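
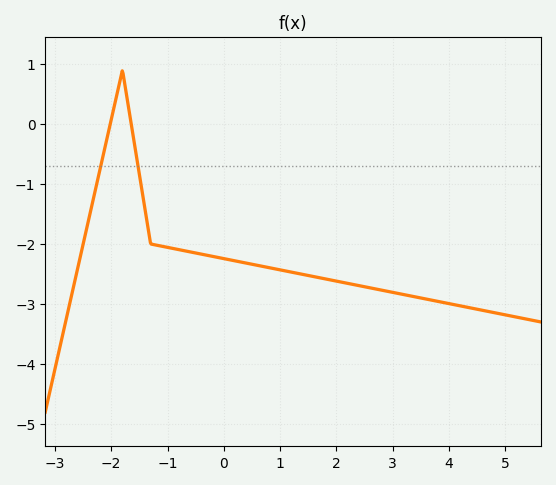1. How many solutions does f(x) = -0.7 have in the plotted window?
2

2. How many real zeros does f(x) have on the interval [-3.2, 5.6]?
2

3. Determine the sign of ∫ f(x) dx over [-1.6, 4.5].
negative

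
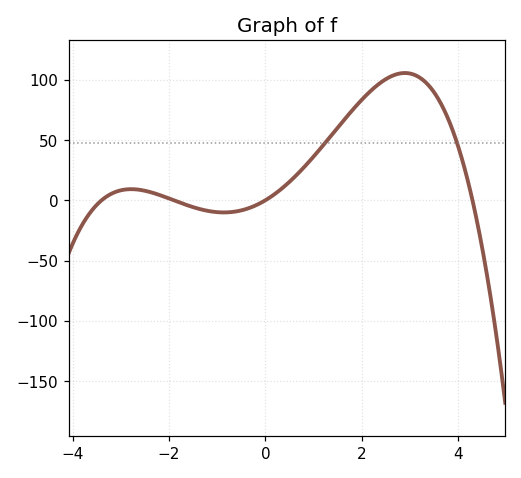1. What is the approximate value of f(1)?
36.2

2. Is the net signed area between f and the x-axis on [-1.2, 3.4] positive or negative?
positive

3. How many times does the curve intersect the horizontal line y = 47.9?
2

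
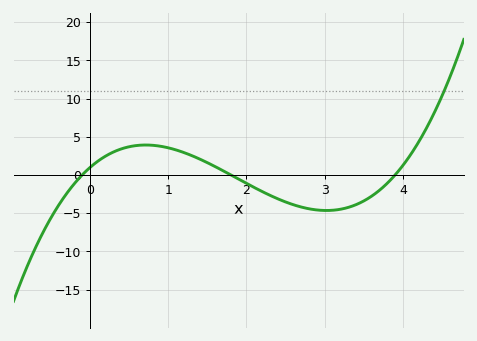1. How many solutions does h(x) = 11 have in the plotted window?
1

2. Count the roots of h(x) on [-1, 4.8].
3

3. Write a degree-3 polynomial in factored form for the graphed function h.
y = 1.39(x + 0.1)(x - 1.8)(x - 3.9)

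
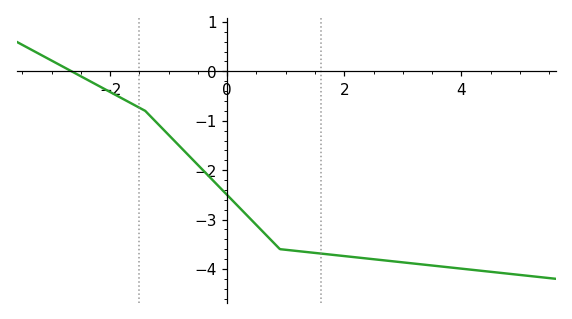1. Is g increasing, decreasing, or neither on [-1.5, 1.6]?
decreasing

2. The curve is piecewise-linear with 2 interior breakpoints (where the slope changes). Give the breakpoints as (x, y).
(-1.4, -0.8); (0.9, -3.6)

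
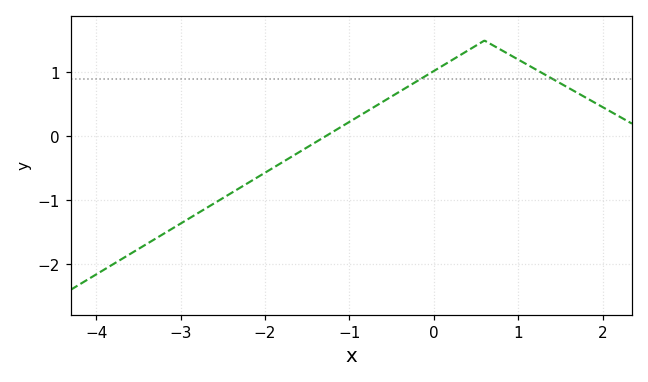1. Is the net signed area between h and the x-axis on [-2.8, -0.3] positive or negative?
negative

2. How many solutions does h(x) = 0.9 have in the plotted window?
2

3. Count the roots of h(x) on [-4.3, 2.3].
1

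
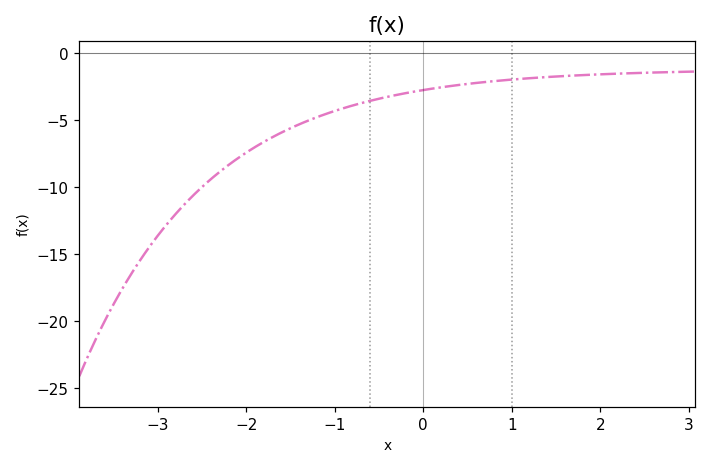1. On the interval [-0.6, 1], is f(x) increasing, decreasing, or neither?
increasing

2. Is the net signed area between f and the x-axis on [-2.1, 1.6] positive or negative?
negative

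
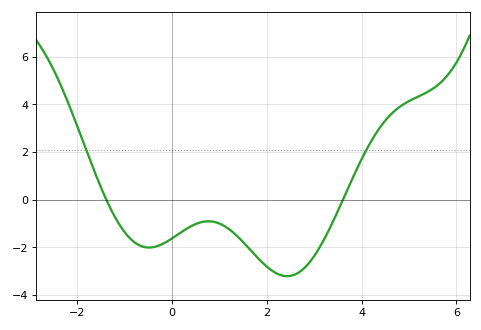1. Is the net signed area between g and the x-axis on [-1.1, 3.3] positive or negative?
negative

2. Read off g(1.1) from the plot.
-1.2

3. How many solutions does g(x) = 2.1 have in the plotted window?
2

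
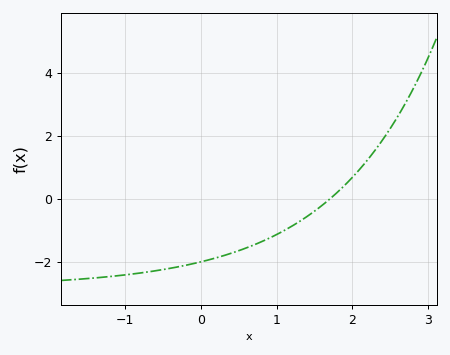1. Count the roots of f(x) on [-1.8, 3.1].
1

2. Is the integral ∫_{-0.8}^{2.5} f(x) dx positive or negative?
negative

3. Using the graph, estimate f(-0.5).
-2.2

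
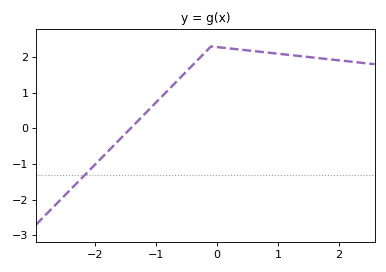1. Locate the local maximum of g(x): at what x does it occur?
-0.1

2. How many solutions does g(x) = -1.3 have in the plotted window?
1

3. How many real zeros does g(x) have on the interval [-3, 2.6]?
1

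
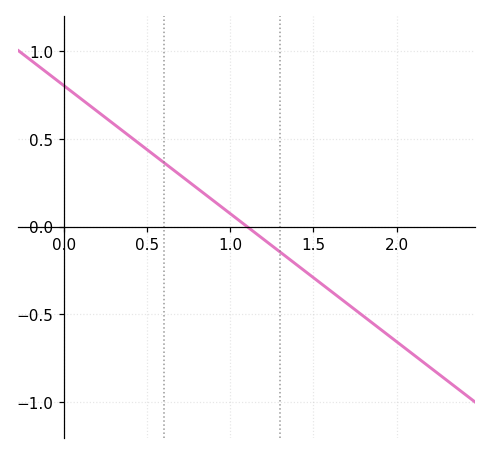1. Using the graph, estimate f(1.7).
-0.45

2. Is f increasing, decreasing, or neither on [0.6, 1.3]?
decreasing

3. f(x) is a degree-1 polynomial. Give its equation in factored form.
y = -0.73(x - 1.1)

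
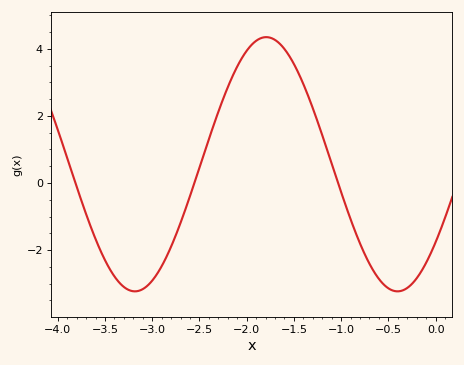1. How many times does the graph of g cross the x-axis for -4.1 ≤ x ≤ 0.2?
3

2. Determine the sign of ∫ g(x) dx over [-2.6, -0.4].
positive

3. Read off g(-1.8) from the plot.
4.35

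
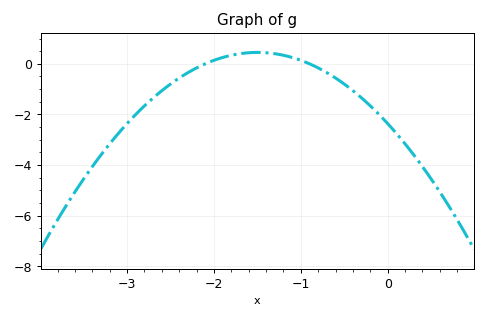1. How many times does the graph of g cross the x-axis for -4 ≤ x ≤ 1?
2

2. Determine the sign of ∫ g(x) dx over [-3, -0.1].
negative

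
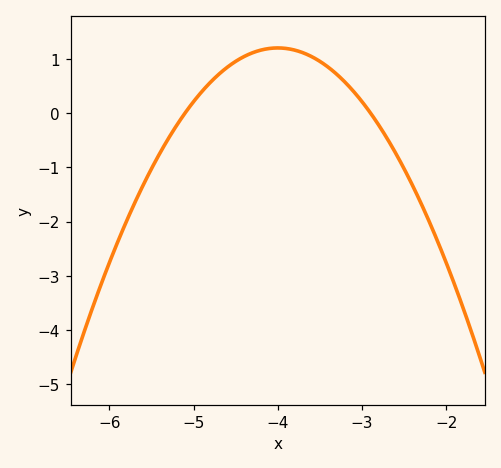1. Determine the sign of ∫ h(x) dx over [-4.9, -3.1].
positive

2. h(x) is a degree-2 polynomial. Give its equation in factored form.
y = -0.99(x + 5.1)(x + 2.9)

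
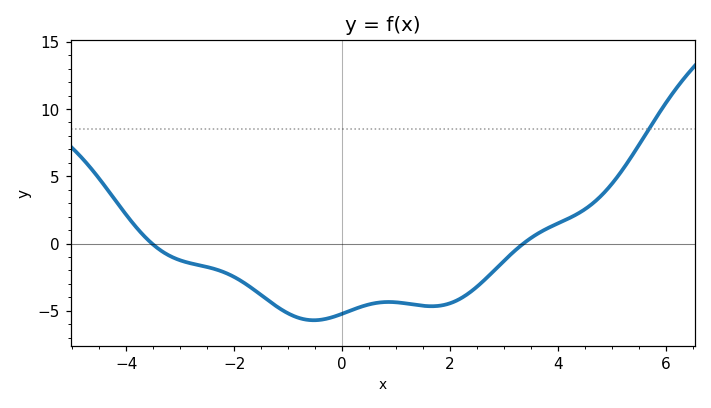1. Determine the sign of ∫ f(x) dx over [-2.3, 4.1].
negative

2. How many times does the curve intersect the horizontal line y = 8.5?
1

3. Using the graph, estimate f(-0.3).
-5.5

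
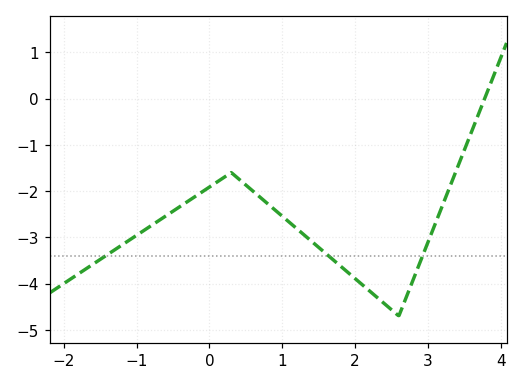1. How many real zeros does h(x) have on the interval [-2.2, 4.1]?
1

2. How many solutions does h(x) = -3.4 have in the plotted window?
3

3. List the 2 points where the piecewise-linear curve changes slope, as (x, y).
(0.3, -1.6); (2.6, -4.7)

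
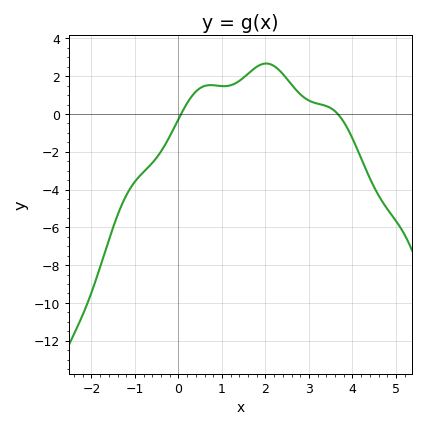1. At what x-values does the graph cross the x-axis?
0.061, 3.66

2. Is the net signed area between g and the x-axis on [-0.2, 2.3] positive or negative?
positive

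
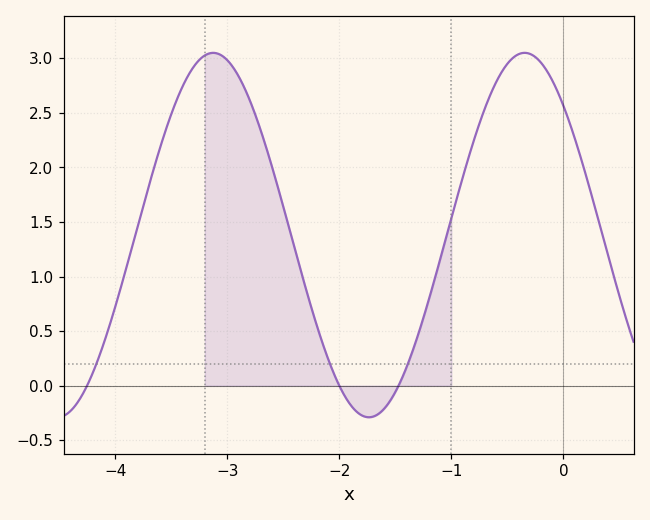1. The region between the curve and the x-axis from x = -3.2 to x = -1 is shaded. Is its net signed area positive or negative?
positive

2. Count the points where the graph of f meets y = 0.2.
3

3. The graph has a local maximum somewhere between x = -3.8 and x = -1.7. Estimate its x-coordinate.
-3.1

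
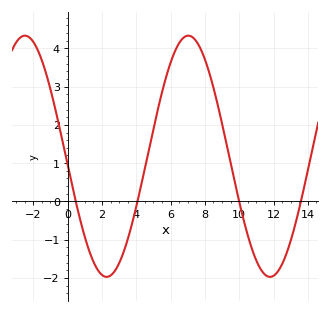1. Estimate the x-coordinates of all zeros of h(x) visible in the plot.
0.5, 4, 10, 13.5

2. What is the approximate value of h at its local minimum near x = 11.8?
-2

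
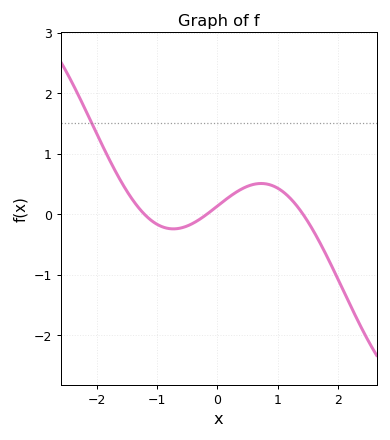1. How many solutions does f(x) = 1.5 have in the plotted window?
1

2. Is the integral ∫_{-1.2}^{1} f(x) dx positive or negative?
positive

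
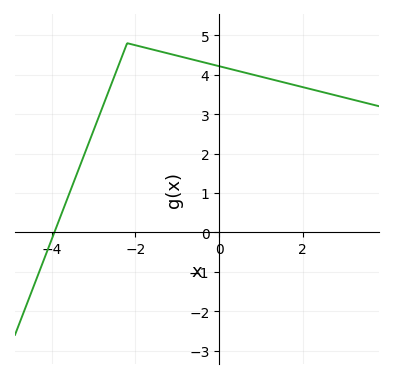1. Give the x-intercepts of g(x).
-4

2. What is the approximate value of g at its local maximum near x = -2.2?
4.8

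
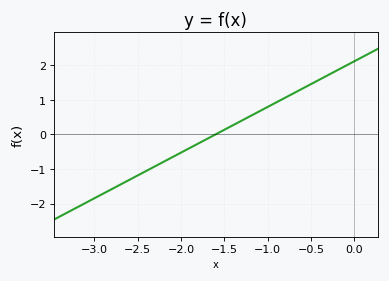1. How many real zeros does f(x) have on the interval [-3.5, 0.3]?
1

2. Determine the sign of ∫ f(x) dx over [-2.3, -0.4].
positive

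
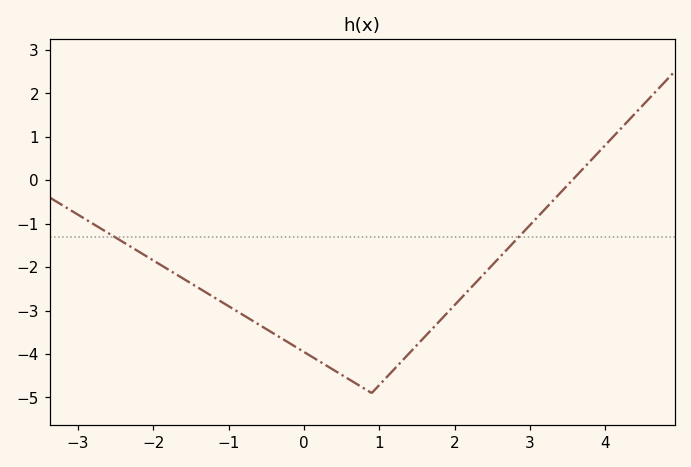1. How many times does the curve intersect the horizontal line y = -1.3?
2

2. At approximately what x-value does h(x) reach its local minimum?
0.898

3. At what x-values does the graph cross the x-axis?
3.56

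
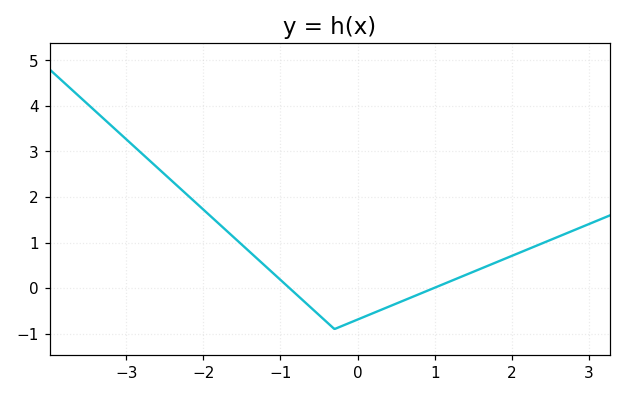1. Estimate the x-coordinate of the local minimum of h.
-0.3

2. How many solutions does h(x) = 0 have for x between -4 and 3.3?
2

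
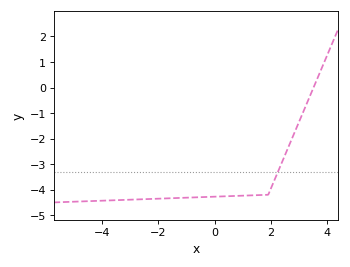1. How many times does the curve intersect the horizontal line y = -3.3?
1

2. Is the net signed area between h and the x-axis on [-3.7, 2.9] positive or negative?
negative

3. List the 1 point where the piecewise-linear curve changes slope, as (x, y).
(1.9, -4.2)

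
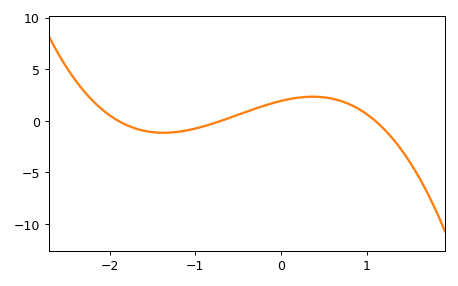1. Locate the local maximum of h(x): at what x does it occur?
0.373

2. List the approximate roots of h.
-1.9, -0.7, 1.1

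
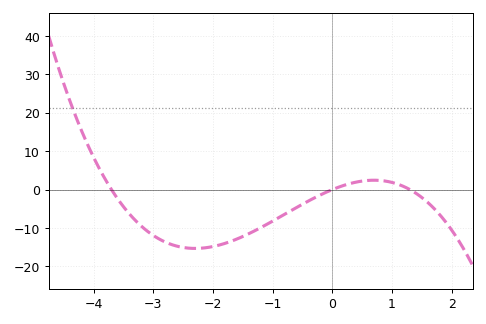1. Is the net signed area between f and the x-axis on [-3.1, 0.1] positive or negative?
negative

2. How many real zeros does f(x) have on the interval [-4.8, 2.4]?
3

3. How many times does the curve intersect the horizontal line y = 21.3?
1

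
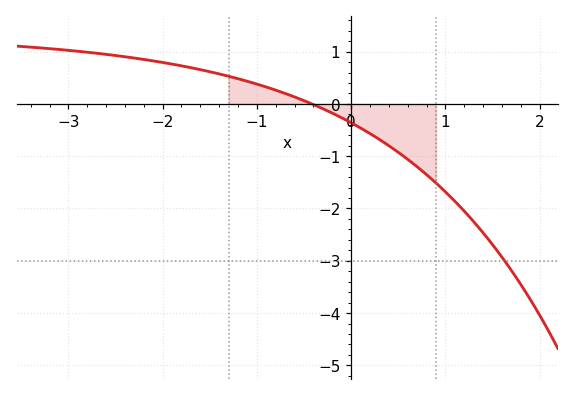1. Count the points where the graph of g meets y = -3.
1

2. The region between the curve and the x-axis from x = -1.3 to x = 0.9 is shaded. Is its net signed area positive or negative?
negative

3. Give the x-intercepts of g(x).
-0.416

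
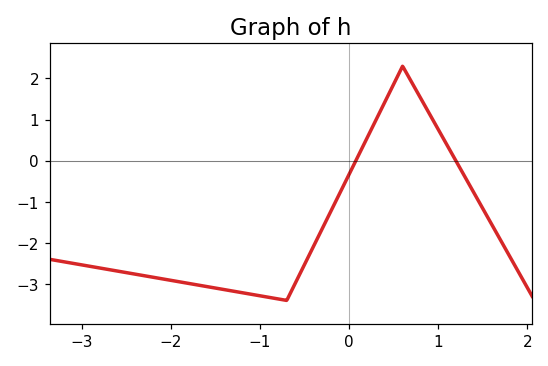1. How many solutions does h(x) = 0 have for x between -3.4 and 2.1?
2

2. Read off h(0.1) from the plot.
0.108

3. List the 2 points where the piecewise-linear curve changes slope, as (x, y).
(-0.7, -3.4); (0.6, 2.3)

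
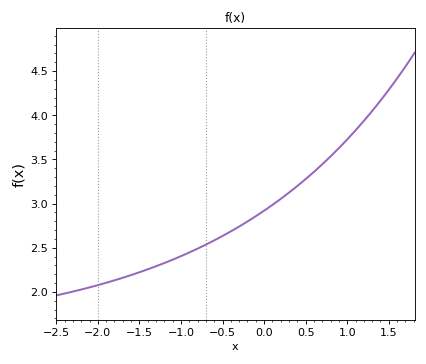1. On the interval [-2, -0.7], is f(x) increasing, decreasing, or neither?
increasing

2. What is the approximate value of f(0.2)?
3.05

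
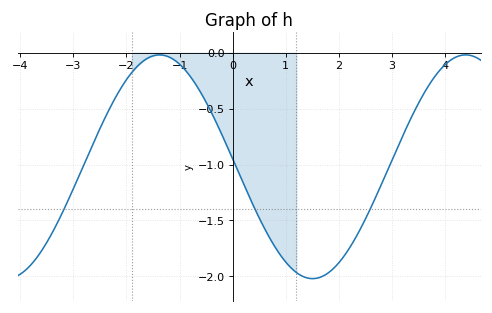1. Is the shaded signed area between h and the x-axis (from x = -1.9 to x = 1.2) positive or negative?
negative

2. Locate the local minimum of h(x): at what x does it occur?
1.5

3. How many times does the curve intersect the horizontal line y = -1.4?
3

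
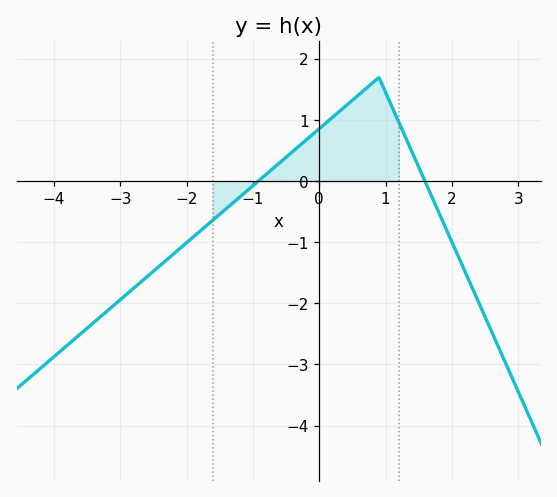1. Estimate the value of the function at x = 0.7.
1.51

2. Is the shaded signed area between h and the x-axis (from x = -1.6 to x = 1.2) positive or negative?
positive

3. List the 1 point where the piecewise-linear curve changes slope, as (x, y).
(0.9, 1.7)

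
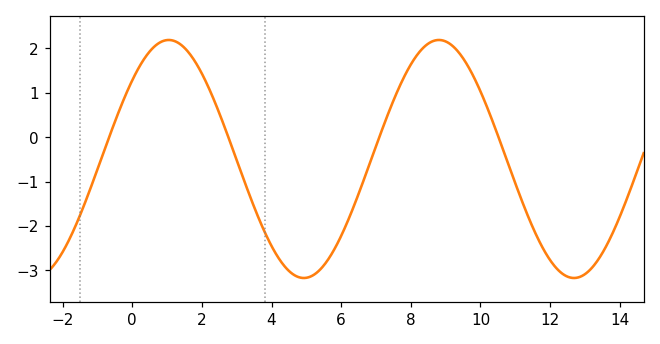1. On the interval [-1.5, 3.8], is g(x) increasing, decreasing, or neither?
neither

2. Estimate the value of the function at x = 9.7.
1.52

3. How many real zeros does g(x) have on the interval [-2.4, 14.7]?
4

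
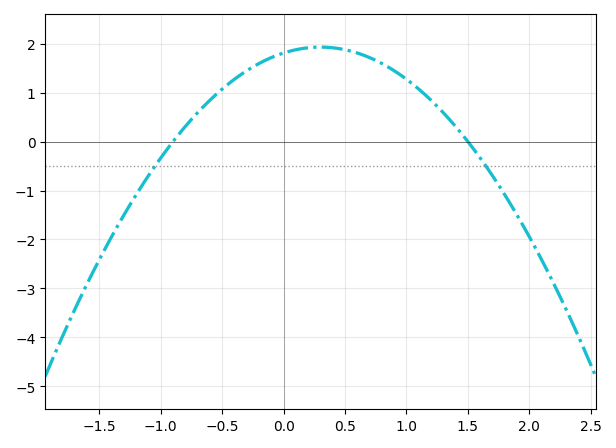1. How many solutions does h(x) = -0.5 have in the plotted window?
2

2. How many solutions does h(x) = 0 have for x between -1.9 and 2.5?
2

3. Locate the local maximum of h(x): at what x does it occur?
0.3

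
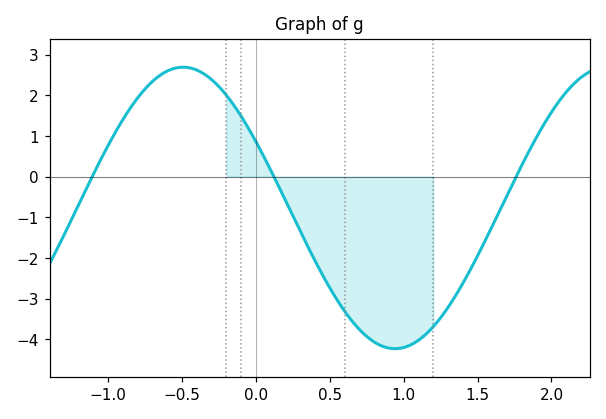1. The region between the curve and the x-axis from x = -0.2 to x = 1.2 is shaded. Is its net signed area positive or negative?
negative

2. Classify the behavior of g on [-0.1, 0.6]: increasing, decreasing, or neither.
decreasing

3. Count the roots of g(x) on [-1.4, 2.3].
3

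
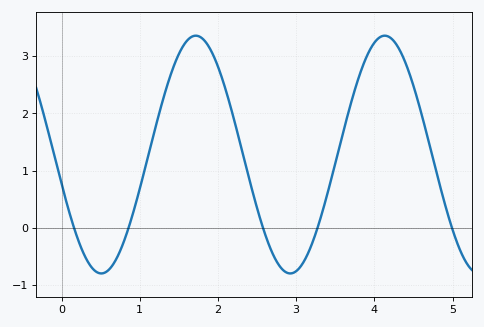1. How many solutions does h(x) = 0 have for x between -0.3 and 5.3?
5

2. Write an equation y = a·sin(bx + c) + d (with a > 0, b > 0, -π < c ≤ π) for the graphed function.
y = 2.08sin(2.6x - 2.9) + 1.28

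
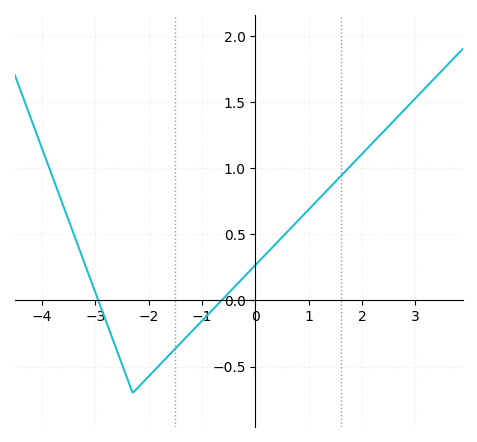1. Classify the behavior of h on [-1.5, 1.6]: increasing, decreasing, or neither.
increasing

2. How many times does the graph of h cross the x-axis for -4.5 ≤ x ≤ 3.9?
2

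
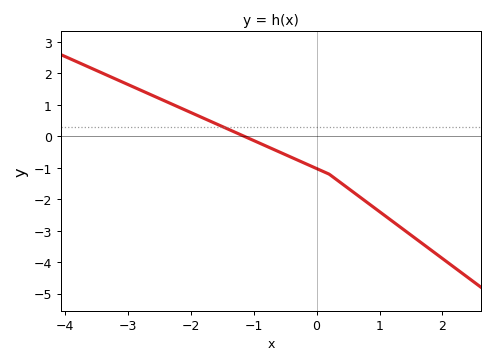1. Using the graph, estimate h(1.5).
-3.14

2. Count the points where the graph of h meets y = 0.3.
1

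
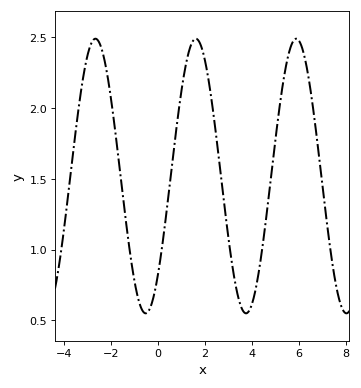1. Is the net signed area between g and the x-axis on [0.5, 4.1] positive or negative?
positive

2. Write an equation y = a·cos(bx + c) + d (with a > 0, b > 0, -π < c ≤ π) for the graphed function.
y = 0.97cos(1.47x - 2.37) + 1.52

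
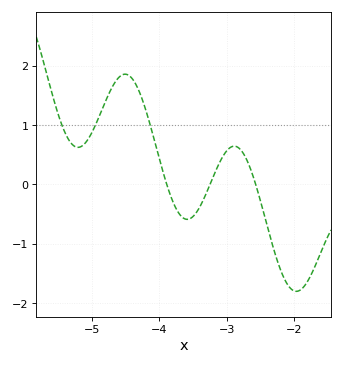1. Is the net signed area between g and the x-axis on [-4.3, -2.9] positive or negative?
positive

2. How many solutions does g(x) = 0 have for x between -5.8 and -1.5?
3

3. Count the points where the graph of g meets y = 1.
3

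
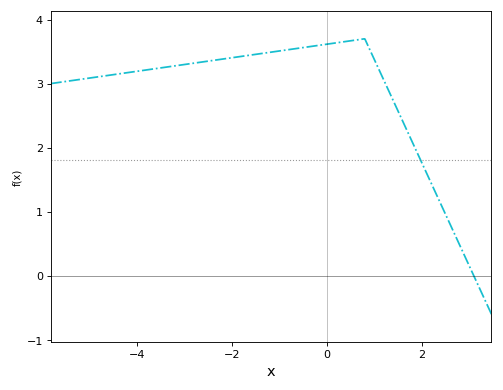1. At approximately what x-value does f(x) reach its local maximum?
0.8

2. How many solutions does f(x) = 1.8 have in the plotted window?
1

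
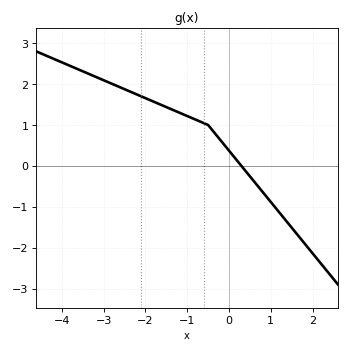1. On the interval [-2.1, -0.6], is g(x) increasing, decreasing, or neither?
decreasing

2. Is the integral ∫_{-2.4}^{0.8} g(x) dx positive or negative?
positive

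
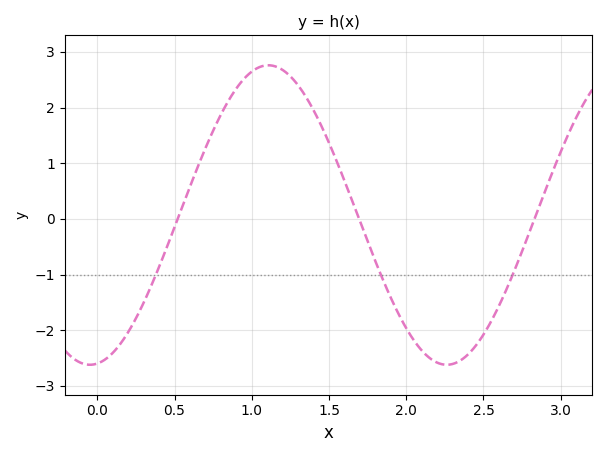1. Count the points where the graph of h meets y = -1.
3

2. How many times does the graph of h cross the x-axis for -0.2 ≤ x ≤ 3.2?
3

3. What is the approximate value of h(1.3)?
2.4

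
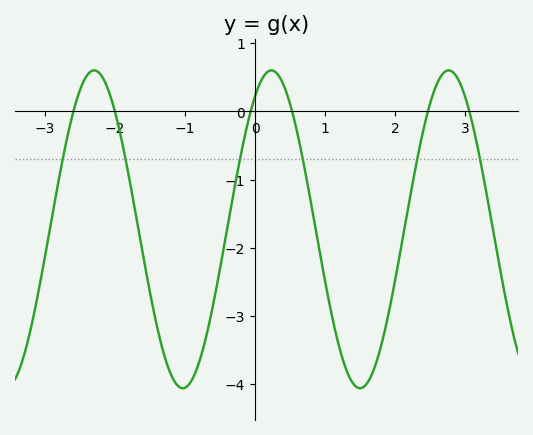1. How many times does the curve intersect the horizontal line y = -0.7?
6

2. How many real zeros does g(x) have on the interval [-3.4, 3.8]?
6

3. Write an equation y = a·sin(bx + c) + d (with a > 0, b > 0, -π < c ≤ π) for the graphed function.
y = 2.33sin(2.48x + 0.992) - 1.73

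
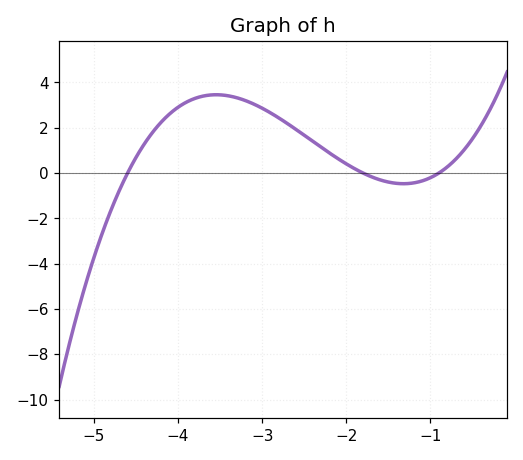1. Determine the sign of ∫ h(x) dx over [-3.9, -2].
positive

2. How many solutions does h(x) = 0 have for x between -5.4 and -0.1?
3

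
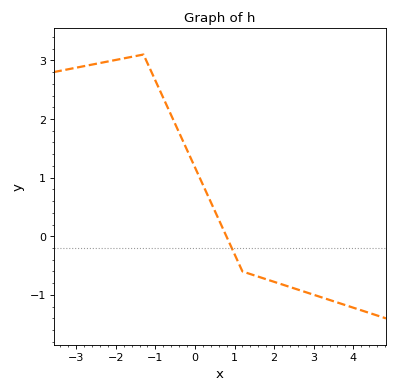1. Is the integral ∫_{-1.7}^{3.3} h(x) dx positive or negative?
positive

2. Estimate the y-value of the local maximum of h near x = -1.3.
3.1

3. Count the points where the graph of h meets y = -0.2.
1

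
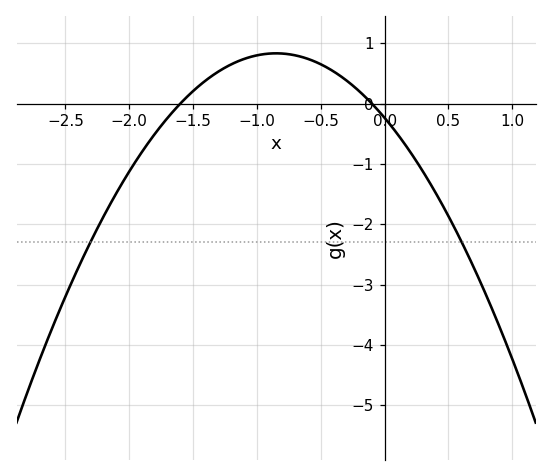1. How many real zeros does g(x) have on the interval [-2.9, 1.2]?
2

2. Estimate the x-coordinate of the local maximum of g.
-0.8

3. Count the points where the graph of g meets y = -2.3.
2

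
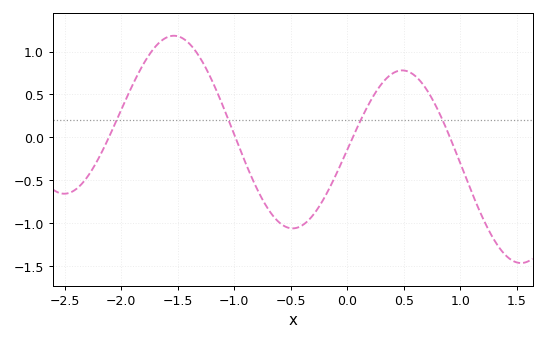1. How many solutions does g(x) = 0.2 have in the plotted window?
4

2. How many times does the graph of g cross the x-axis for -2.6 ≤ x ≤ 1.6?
4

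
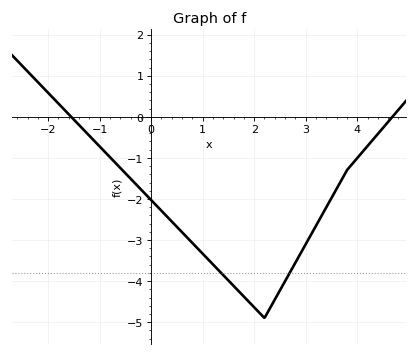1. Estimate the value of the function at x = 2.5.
-4.2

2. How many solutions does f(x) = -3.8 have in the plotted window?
2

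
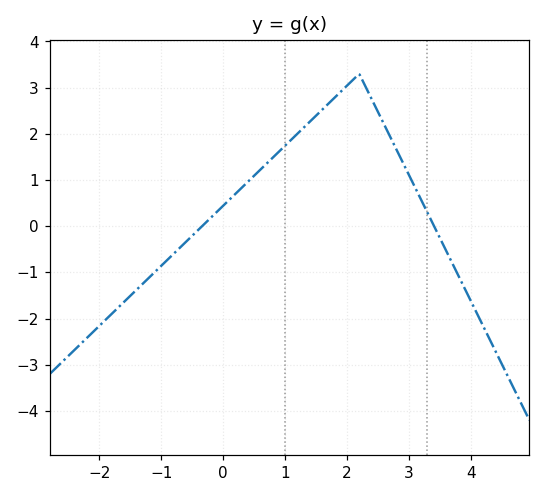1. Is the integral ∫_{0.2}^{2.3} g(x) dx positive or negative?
positive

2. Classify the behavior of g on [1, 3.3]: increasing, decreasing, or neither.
neither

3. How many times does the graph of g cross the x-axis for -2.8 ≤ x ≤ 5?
2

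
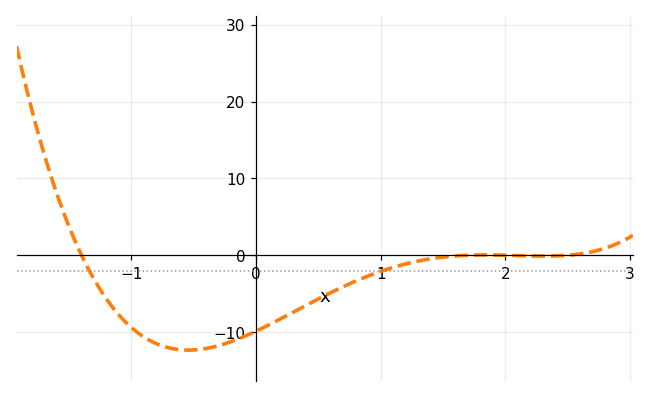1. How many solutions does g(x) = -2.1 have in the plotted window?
2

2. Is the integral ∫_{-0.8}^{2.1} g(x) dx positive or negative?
negative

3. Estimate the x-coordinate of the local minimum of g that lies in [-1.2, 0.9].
-0.5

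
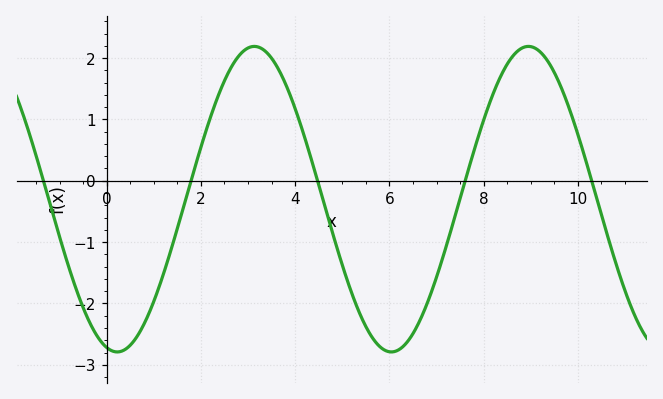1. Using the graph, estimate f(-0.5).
-2.1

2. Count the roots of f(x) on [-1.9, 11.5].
5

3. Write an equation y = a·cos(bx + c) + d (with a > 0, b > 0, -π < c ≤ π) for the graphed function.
y = 2.49cos(1.1x + 2.9) - 0.3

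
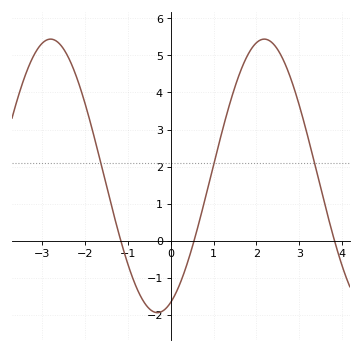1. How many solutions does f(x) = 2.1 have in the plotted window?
3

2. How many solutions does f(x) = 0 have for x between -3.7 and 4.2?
3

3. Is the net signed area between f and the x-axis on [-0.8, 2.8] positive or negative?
positive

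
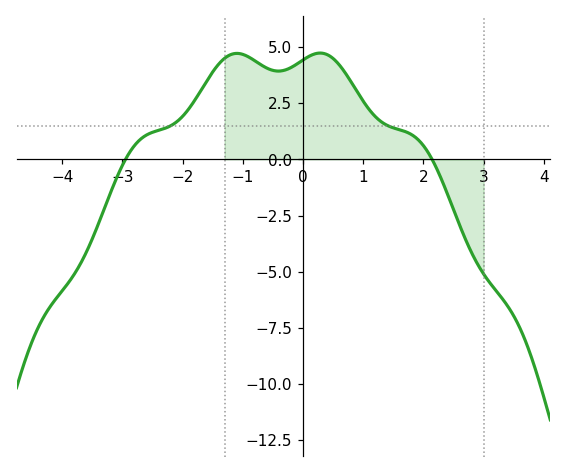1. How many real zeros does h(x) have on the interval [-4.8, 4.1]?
2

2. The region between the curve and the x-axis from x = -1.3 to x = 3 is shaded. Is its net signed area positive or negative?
positive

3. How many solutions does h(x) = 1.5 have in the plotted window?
2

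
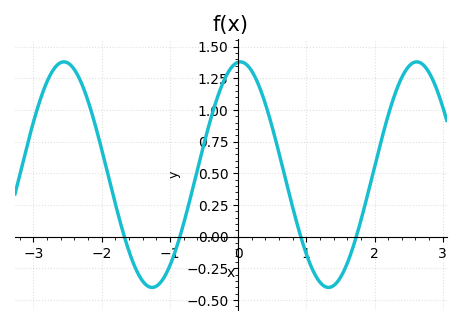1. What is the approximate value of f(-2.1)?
0.9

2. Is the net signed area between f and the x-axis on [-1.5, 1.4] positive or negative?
positive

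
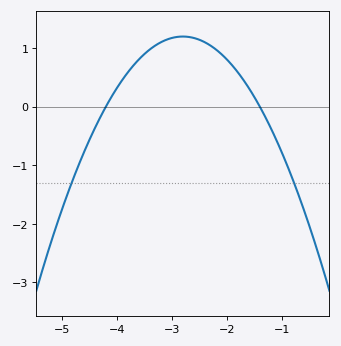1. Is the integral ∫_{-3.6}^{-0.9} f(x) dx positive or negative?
positive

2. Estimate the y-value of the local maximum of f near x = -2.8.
1.2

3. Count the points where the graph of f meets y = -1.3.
2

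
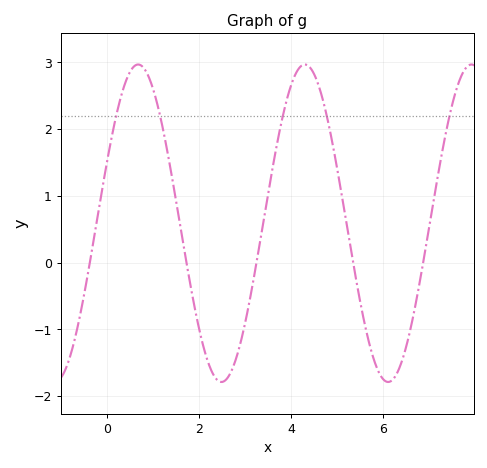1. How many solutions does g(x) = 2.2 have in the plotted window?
5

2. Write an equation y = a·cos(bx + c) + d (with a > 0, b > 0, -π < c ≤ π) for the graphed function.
y = 2.38cos(1.73x - 1.16) + 0.59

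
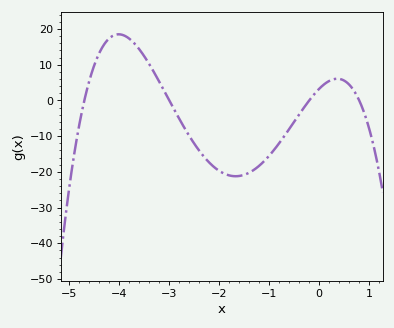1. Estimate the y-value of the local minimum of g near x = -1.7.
-21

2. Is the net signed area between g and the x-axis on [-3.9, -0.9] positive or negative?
negative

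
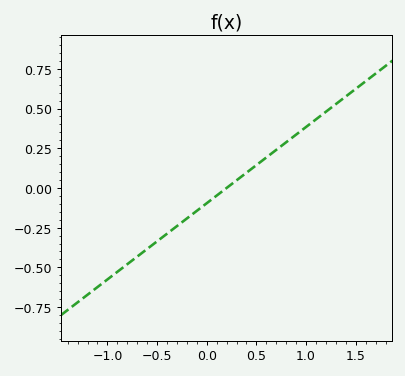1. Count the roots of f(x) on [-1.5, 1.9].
1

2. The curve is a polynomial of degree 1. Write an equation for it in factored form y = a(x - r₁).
y = 0.48(x - 0.2)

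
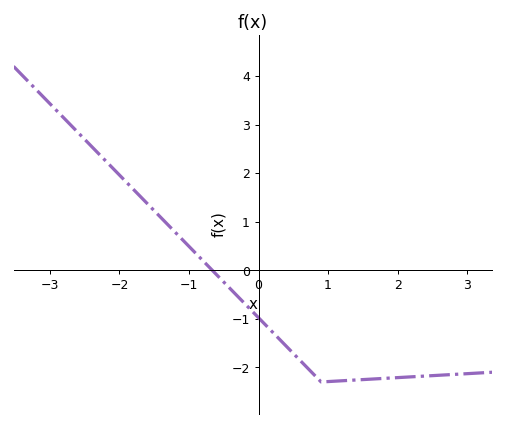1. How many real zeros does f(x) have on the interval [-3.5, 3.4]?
1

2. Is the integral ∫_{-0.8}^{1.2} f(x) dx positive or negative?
negative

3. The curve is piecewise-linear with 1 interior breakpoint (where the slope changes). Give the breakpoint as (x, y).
(0.9, -2.3)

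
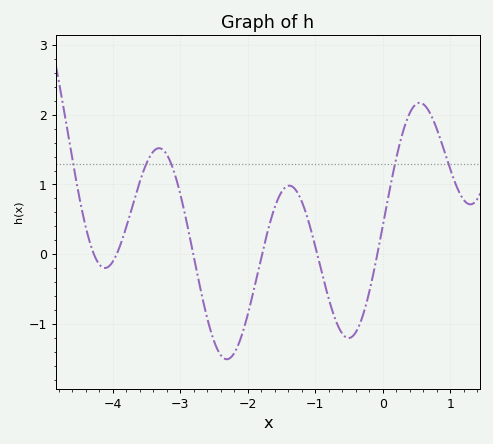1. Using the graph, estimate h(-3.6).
1.04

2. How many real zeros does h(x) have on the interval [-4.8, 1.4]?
6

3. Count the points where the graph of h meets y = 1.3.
5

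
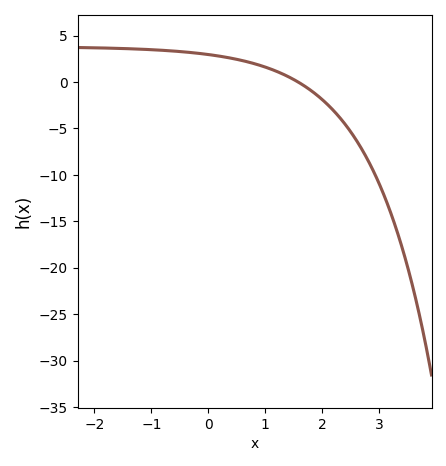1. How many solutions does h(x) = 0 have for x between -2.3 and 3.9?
1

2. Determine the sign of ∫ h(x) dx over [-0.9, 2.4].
positive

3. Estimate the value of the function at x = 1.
1.62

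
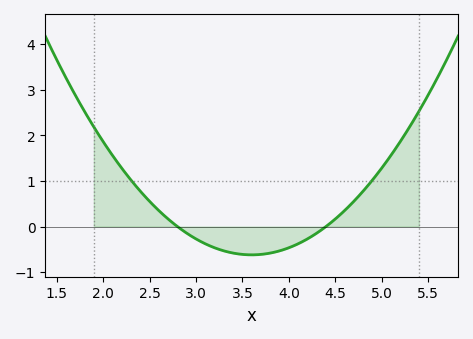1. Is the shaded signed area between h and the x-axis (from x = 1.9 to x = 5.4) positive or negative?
positive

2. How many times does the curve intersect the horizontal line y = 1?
2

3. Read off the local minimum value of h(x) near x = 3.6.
-0.621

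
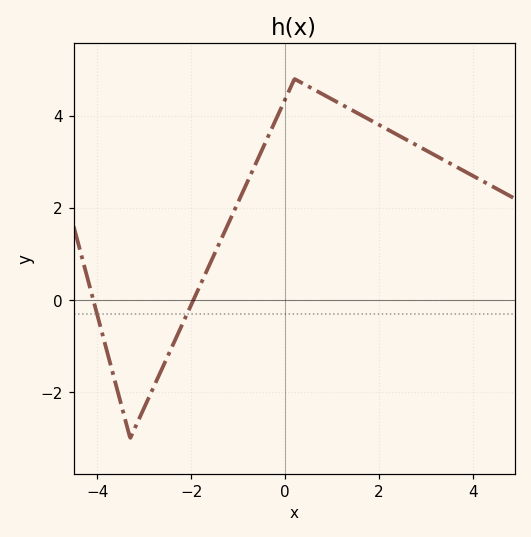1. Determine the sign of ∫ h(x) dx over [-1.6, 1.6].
positive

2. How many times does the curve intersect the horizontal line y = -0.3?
2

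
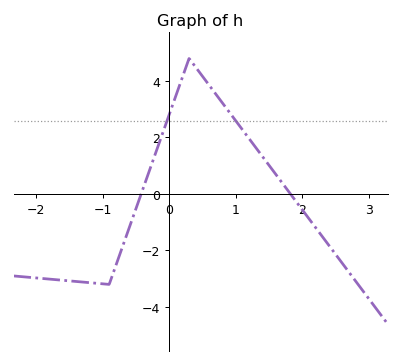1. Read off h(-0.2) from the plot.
1.47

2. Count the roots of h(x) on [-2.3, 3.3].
2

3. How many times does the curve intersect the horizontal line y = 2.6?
2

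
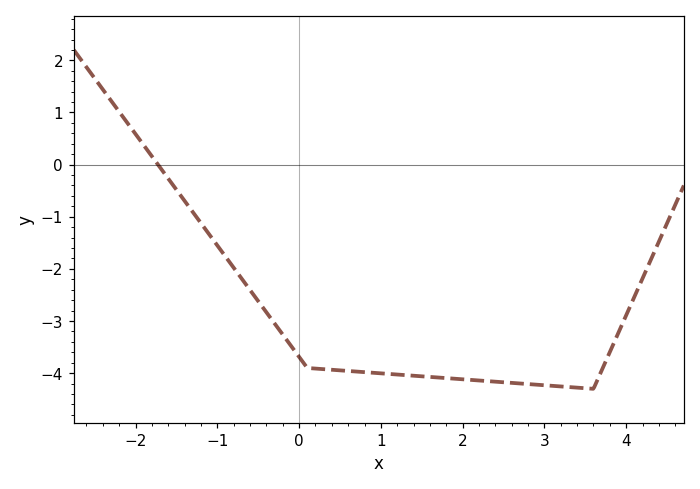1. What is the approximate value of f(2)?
-4.12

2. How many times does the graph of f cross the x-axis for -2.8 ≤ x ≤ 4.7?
1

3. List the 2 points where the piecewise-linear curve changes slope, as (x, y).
(0.1, -3.9); (3.6, -4.3)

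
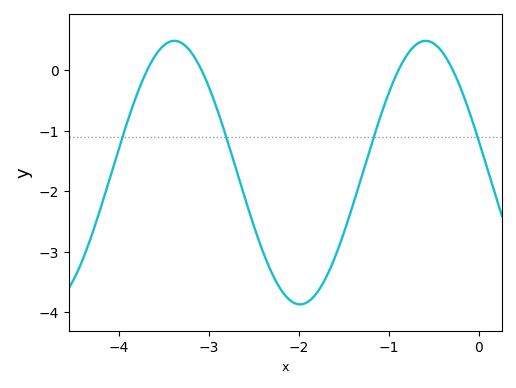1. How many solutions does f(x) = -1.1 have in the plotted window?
4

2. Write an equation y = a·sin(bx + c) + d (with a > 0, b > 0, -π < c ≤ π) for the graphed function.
y = 2.18sin(2.2x + 2.9) - 1.69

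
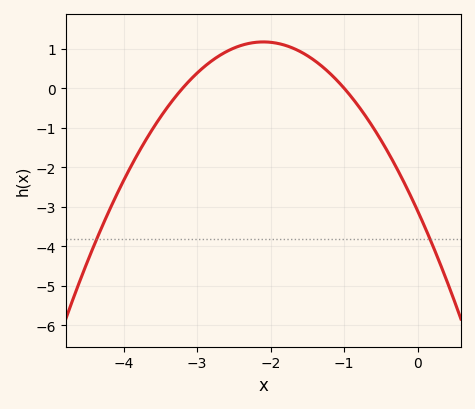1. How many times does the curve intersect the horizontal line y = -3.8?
2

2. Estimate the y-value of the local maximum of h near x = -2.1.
1.17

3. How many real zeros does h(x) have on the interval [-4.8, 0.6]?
2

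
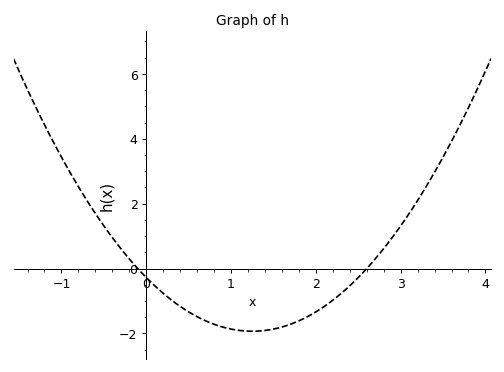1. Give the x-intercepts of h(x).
-0.1, 2.6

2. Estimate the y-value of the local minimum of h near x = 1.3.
-2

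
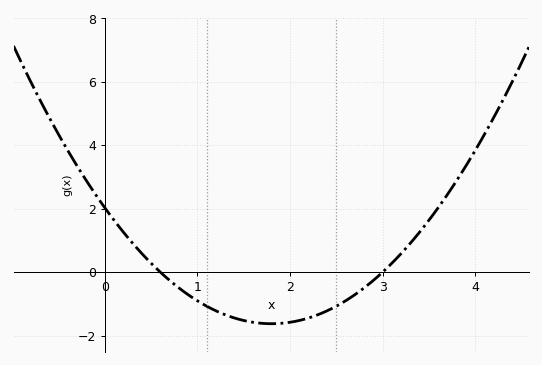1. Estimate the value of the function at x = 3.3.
0.915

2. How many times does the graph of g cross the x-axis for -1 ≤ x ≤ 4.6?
2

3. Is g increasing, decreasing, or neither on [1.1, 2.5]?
neither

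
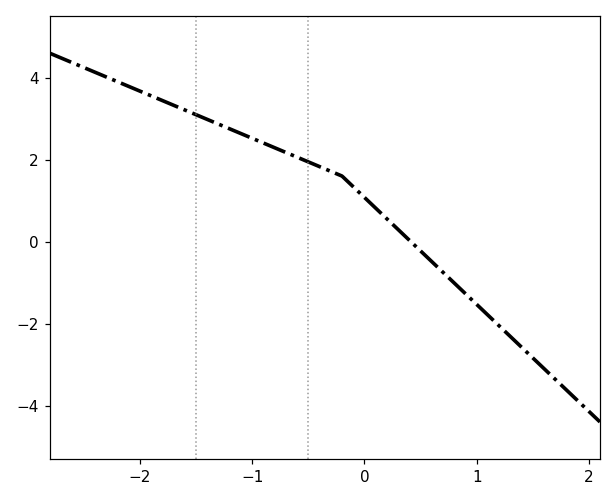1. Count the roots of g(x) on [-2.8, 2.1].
1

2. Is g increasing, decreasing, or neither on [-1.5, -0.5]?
decreasing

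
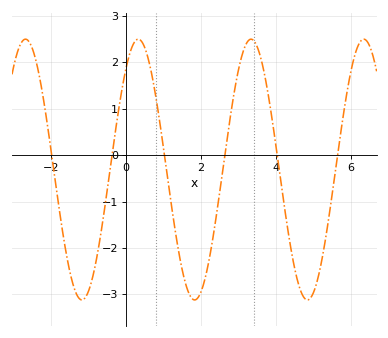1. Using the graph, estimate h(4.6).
-2.79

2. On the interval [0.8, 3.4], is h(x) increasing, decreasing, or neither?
neither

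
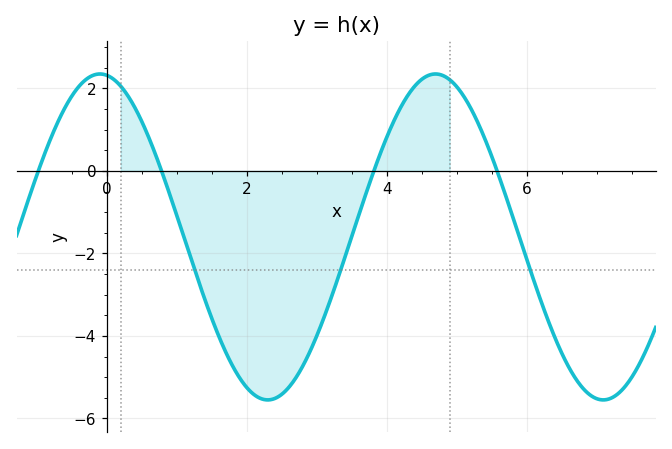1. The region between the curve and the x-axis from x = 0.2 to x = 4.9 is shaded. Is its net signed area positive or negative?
negative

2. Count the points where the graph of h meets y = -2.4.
3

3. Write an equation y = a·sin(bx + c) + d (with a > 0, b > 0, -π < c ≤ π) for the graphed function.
y = 3.95sin(1.31x + 1.7) - 1.6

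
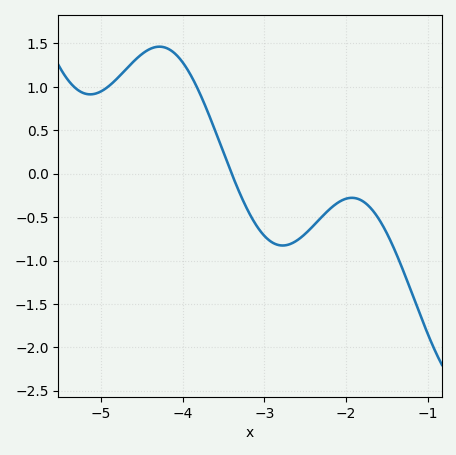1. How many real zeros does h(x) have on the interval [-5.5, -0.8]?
1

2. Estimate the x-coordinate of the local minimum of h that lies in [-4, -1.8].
-2.78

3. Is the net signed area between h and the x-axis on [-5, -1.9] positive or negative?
positive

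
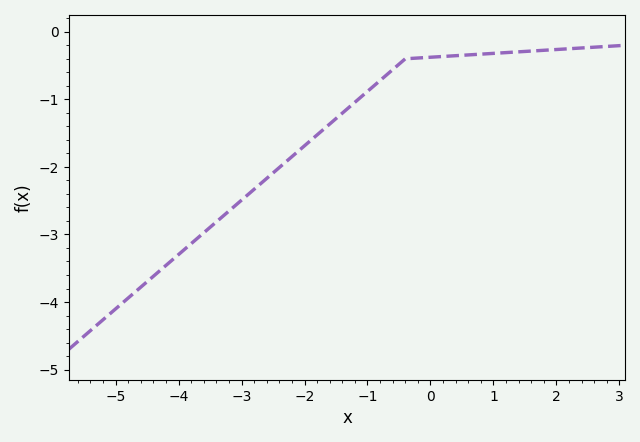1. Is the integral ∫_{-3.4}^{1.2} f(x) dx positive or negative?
negative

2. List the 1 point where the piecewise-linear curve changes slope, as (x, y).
(-0.4, -0.4)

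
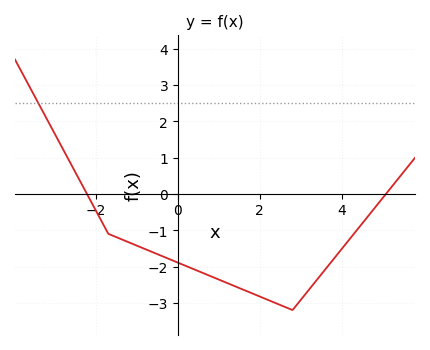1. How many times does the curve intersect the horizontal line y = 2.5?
1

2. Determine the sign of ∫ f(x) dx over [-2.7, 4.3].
negative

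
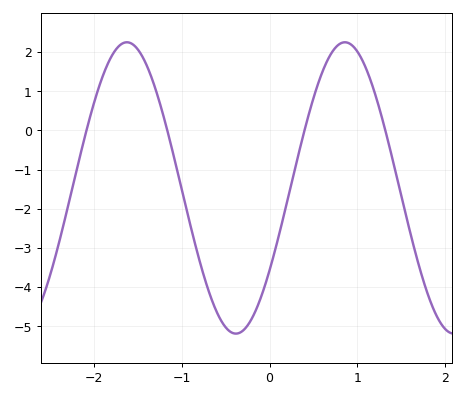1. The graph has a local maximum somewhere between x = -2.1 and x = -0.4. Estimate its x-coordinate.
-1.63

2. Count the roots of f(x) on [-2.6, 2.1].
4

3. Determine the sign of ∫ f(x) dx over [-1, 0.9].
negative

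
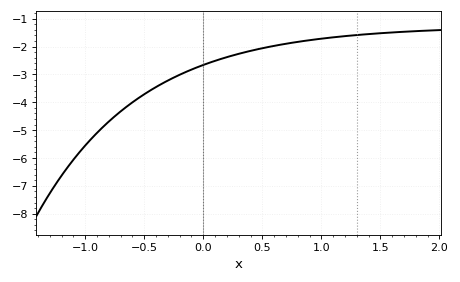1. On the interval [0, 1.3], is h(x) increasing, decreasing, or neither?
increasing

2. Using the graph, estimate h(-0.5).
-3.7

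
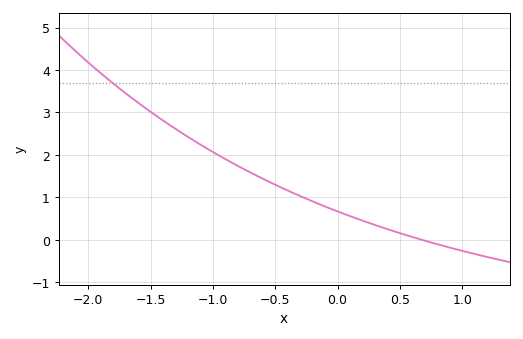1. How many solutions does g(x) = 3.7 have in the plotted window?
1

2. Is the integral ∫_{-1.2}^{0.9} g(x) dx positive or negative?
positive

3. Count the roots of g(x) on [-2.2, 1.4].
1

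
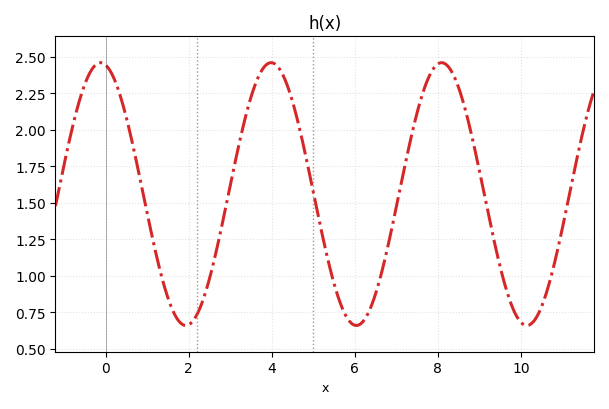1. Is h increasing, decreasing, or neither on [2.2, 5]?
neither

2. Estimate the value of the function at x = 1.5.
0.85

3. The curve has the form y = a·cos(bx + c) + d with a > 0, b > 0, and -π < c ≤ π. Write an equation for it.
y = 0.9cos(1.5x + 0.19) + 1.56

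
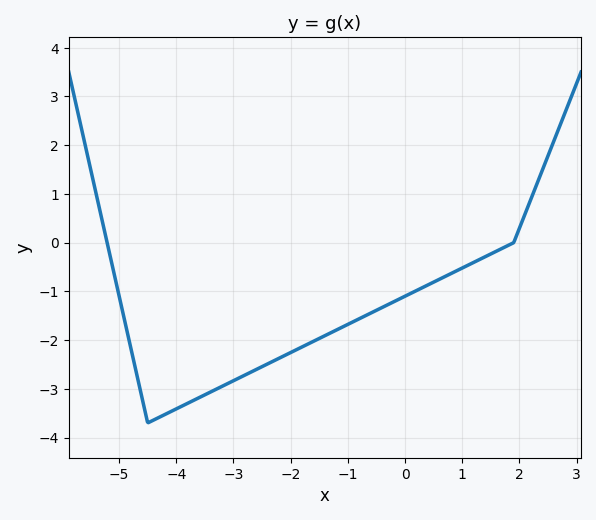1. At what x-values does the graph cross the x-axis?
-5.2, 1.8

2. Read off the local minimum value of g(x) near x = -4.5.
-3.7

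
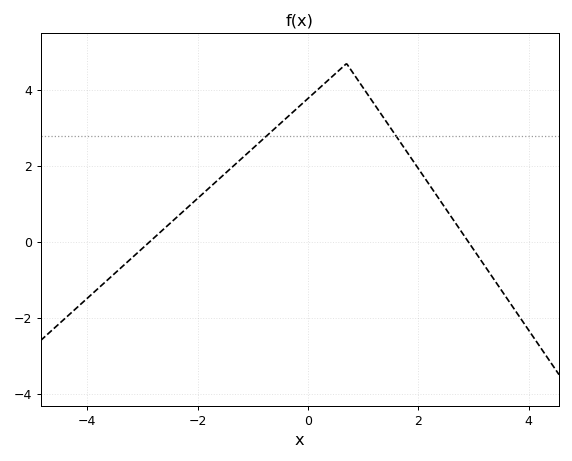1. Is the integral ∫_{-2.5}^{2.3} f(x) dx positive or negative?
positive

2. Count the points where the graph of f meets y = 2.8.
2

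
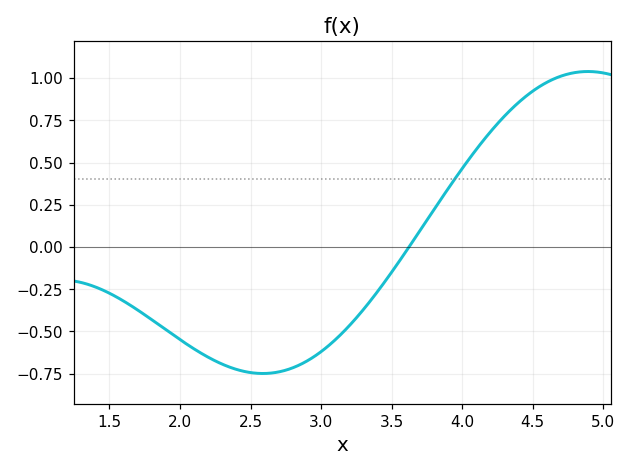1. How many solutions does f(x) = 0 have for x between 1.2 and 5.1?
1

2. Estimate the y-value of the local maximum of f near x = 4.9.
1.05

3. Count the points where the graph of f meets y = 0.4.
1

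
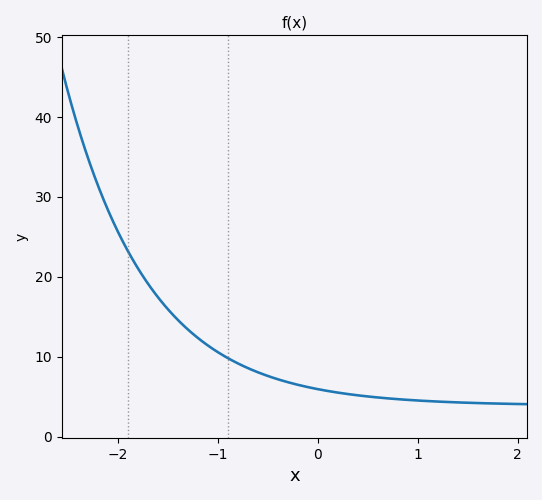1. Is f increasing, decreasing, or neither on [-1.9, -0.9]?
decreasing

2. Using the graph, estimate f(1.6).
4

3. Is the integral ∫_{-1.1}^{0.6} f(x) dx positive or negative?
positive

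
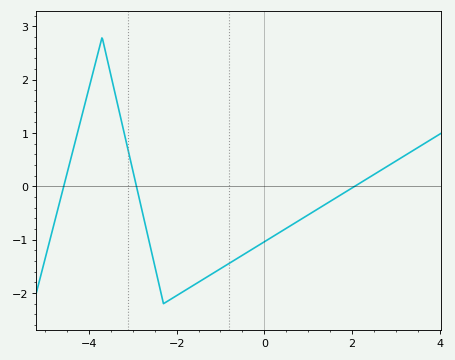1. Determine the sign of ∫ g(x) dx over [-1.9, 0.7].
negative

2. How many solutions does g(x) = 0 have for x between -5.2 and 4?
3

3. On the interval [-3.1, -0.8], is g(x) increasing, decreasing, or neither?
neither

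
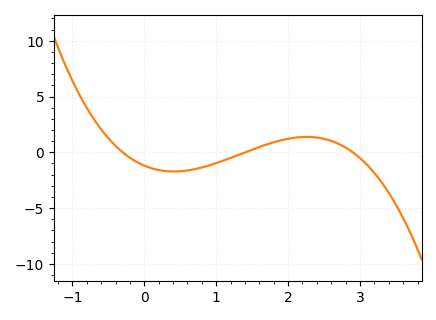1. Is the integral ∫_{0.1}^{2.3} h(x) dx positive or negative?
negative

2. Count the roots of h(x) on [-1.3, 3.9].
3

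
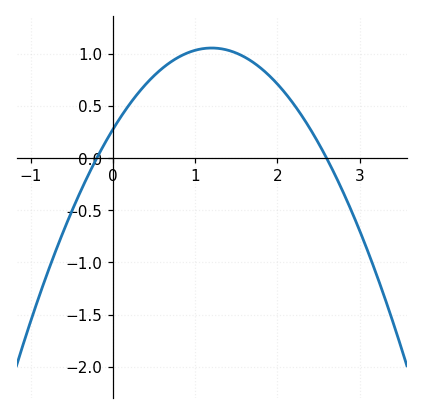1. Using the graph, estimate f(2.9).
-0.502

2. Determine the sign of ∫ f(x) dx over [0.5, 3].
positive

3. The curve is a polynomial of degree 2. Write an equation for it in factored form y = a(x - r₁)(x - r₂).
y = -0.54(x + 0.2)(x - 2.6)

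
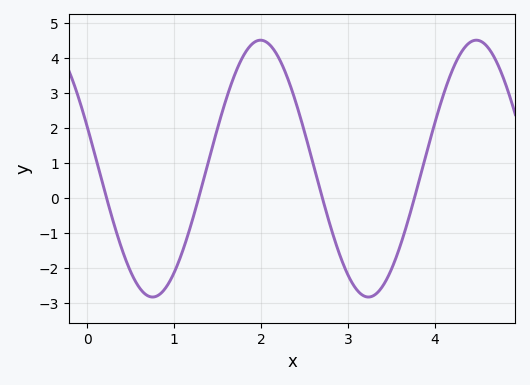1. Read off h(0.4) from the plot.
-1.5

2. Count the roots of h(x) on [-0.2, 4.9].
4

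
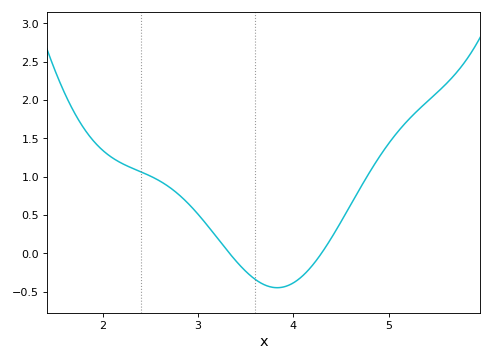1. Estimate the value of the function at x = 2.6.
0.95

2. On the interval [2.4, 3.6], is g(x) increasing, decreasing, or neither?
decreasing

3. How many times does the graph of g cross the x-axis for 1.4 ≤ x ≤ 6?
2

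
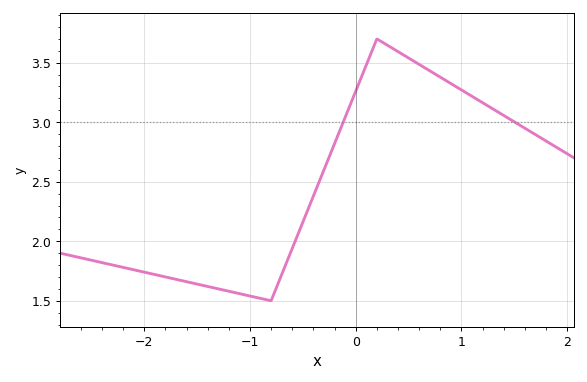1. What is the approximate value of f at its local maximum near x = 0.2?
3.7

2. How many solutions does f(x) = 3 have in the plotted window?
2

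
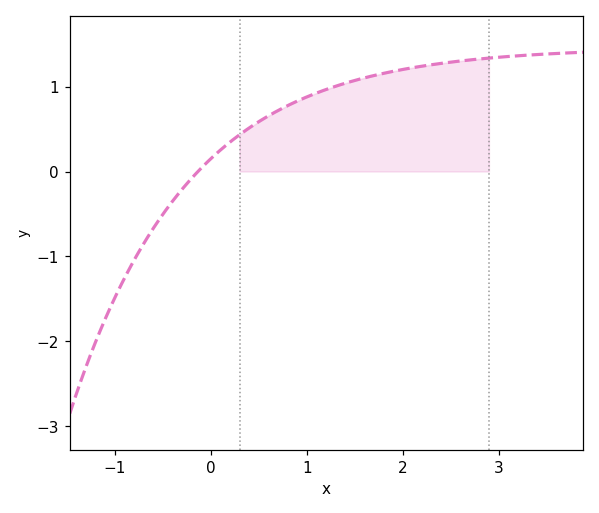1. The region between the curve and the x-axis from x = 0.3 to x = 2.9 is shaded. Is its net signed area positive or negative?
positive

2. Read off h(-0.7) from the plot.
-0.8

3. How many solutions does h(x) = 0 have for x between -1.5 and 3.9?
1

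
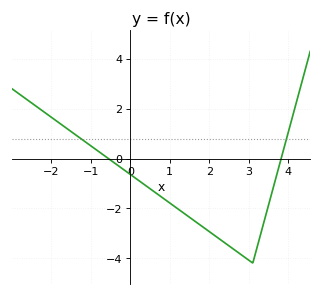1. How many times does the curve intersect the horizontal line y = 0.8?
2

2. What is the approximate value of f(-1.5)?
1.09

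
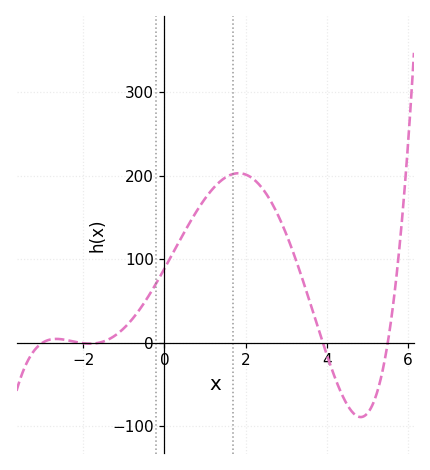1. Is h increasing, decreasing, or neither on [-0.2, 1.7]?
increasing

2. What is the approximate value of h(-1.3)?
5.92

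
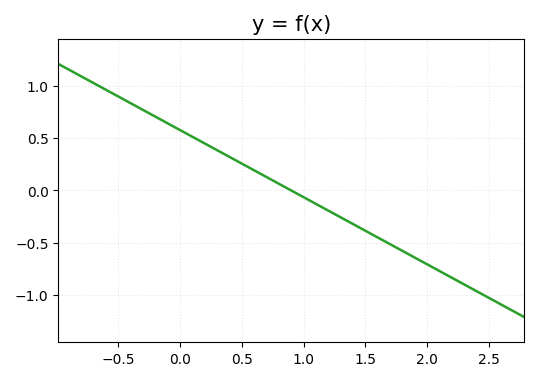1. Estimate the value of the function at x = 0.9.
0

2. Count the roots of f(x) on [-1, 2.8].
1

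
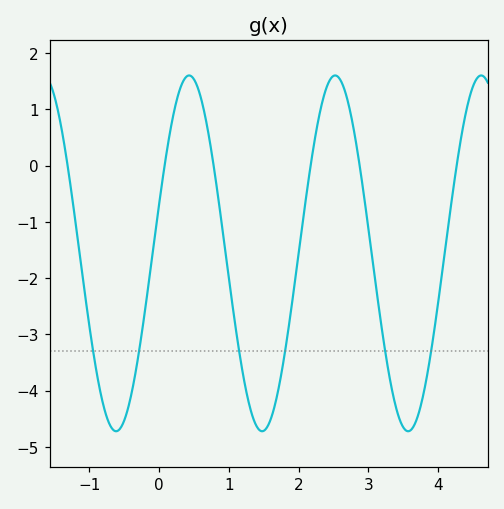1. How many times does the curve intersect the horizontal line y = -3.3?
6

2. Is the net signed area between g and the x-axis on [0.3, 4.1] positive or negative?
negative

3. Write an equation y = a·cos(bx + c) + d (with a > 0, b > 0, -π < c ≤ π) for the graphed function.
y = 3.16cos(3x - 1.3) - 1.56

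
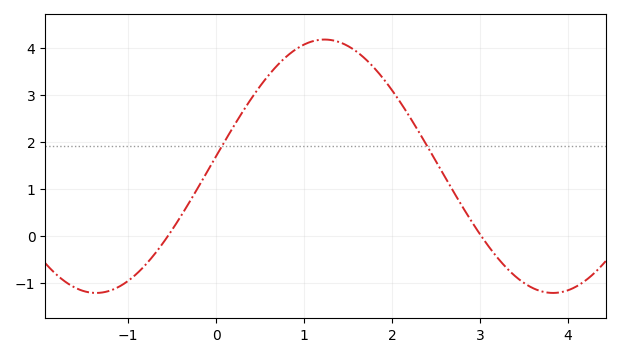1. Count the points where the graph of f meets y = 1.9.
2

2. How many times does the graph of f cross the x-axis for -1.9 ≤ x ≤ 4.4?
2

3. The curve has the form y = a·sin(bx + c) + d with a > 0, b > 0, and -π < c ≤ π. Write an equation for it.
y = 2.69sin(1.2x + 0.08) + 1.48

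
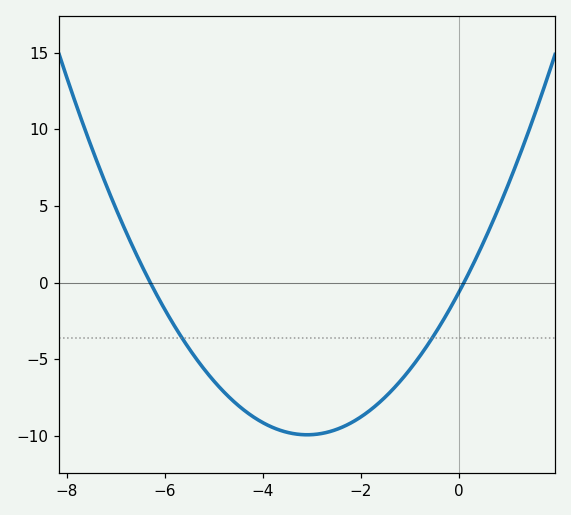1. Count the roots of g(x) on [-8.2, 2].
2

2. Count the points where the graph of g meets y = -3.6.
2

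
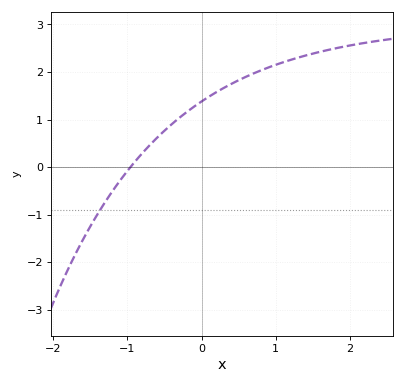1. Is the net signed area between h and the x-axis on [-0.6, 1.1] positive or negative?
positive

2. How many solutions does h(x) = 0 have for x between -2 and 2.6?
1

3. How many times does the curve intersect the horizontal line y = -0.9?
1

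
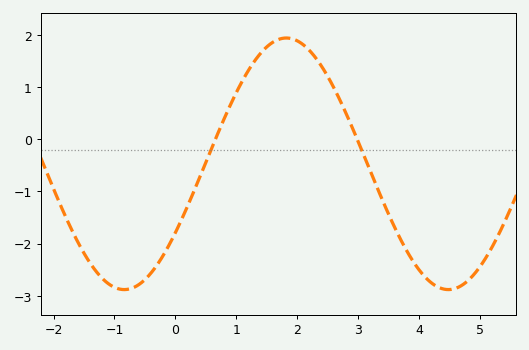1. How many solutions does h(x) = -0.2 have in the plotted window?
2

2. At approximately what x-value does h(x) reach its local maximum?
1.8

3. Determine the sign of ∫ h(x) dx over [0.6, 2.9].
positive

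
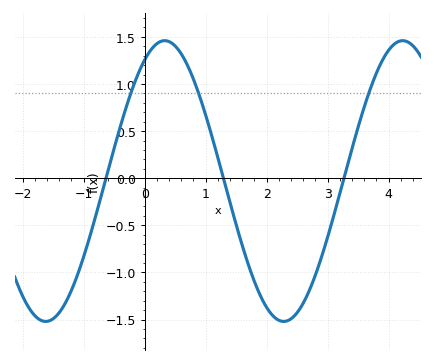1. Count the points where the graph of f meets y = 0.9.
3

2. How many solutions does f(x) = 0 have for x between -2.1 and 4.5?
3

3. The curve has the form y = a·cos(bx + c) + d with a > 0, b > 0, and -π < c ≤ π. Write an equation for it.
y = 1.49cos(1.6x - 0.53) - 0.03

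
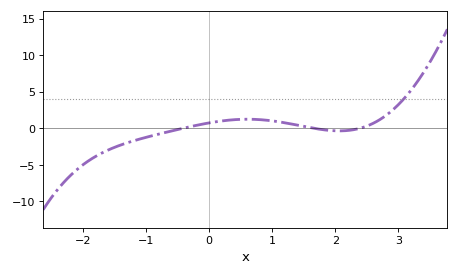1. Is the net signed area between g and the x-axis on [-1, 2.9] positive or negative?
positive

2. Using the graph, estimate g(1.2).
0.745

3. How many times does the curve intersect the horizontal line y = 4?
1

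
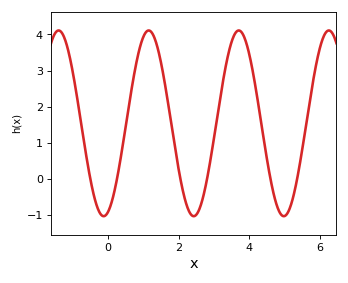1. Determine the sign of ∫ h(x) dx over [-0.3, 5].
positive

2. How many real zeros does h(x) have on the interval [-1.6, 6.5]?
6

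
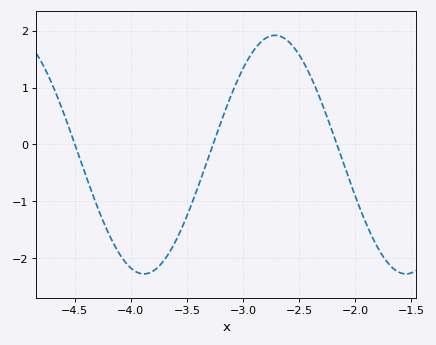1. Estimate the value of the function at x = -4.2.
-1.56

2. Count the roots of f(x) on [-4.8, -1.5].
3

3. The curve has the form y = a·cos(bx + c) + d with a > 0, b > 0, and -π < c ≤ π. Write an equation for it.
y = 2.1cos(2.69x + 1.02) - 0.18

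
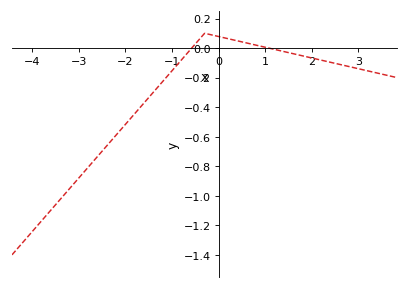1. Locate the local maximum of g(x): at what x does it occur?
-0.2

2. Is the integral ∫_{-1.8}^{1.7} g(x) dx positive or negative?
negative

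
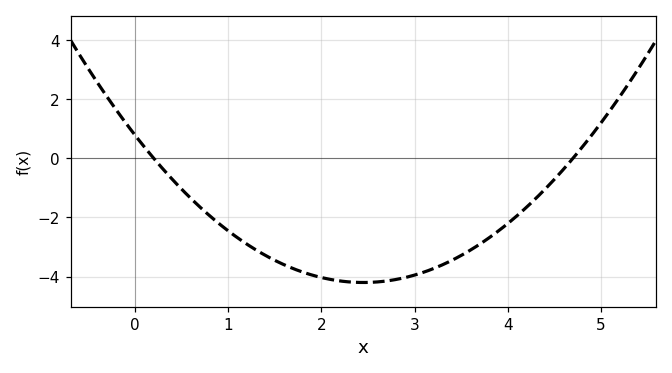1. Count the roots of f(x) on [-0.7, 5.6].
2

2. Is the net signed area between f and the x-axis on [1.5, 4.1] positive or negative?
negative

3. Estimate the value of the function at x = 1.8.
-3.8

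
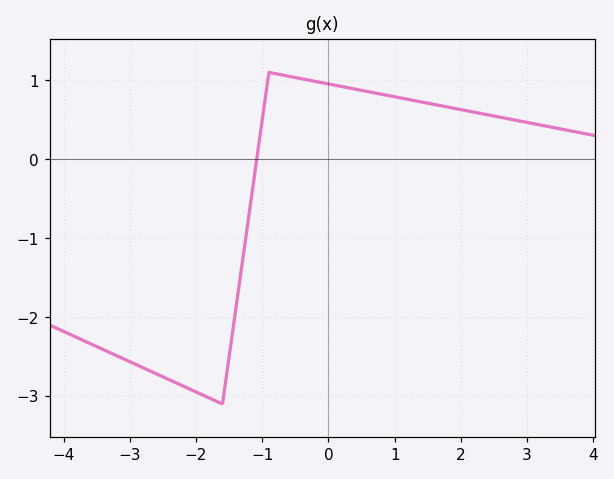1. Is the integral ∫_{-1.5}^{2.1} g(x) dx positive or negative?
positive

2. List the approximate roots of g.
-1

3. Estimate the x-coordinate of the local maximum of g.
-0.8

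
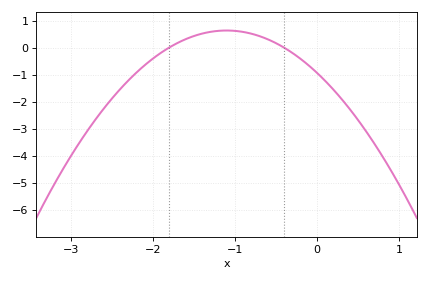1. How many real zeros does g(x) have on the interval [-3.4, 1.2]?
2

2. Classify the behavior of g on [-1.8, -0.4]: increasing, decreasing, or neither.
neither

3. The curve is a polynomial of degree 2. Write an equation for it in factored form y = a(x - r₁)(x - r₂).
y = -1.29(x + 1.8)(x + 0.4)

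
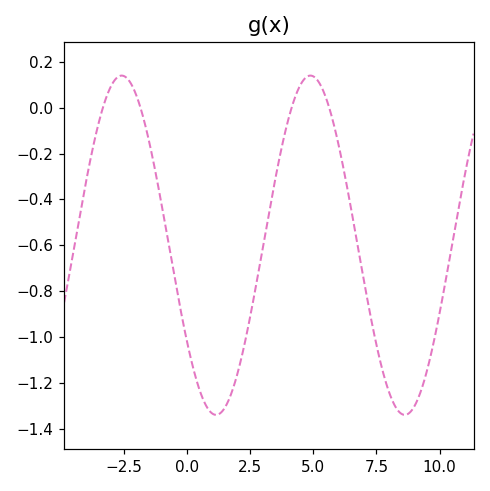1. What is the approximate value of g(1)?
-1.34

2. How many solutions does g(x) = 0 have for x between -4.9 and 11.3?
4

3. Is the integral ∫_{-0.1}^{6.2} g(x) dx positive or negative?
negative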